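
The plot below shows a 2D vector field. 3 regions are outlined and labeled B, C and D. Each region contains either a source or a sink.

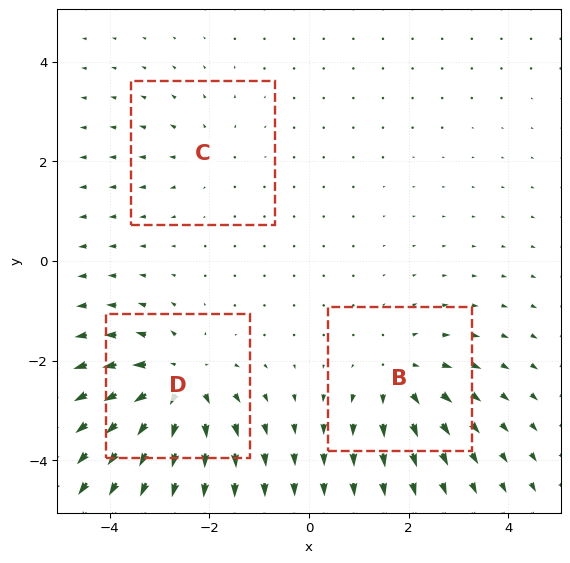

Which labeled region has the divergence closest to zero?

Divergence at each region's feature centre — B: about +3, C: about +2, D: about +5. Region C is closest to zero.

C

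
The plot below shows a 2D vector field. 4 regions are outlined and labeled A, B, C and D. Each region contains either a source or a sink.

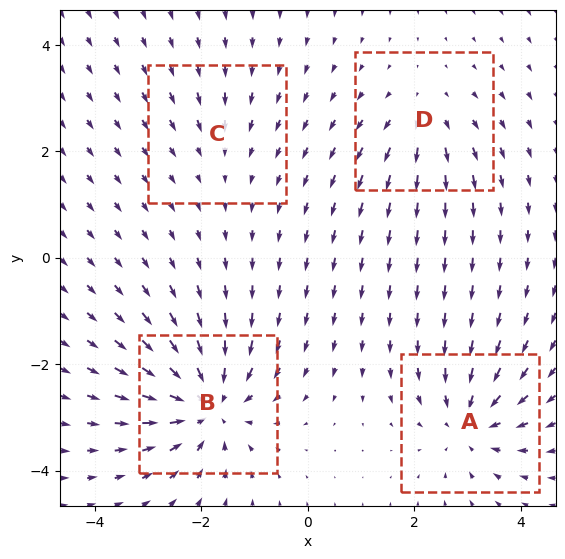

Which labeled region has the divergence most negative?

B

Divergence at each region's feature centre — A: about -6, B: about -8, C: about -2, D: about +4. Region B is most negative.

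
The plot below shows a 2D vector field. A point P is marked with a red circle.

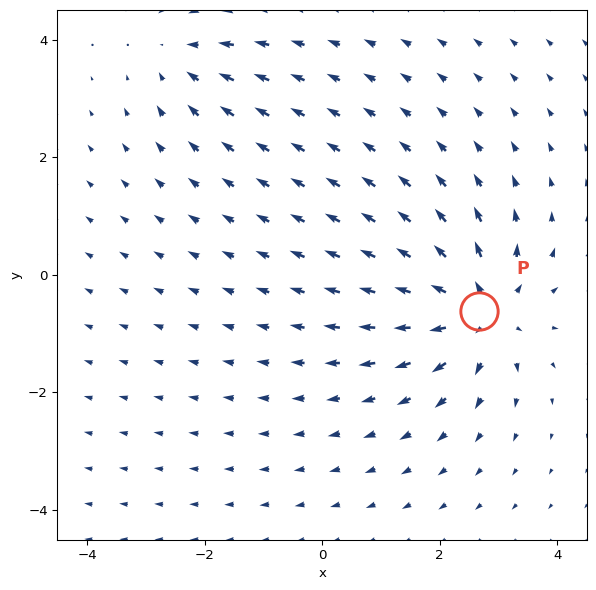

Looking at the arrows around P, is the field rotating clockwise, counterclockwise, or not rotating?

Near P at (2.7, -0.6) the arrows show no circulation. The curl there is ≈0.

not rotating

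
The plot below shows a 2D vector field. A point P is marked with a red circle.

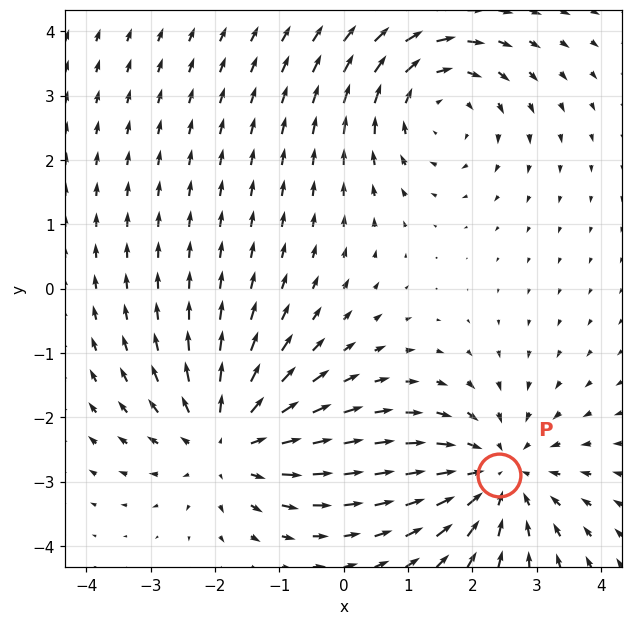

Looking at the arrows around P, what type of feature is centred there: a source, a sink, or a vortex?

At P (2.4, -2.9) the arrows converge inward. Divergence about -4, curl ≈0 — negative divergence with near-zero curl is a sink.

sink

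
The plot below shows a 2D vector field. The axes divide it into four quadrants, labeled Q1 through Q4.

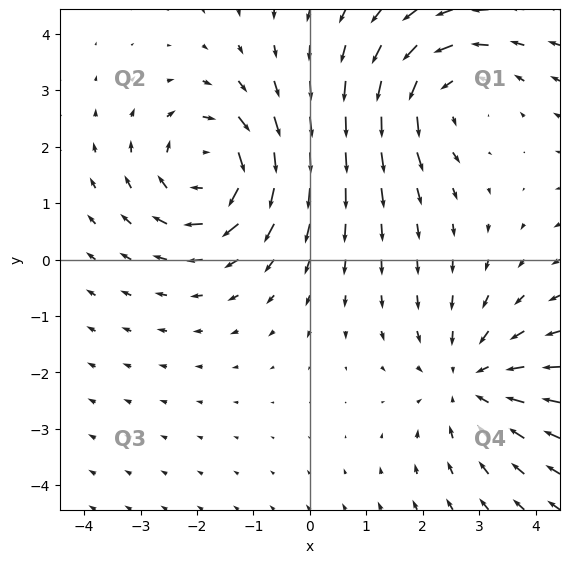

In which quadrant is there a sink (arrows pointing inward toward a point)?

The sink sits at approximately (2.8, -2.2), which lies in quadrant Q4. The divergence there is about -3, negative as expected for a sink.

Q4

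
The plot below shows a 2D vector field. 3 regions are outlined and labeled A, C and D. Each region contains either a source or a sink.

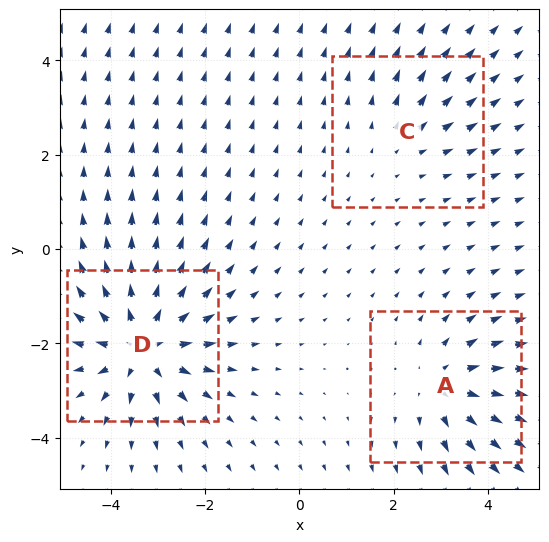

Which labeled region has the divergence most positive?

D

Divergence at each region's feature centre — A: about +4, C: about +2, D: about +6. Region D is most positive.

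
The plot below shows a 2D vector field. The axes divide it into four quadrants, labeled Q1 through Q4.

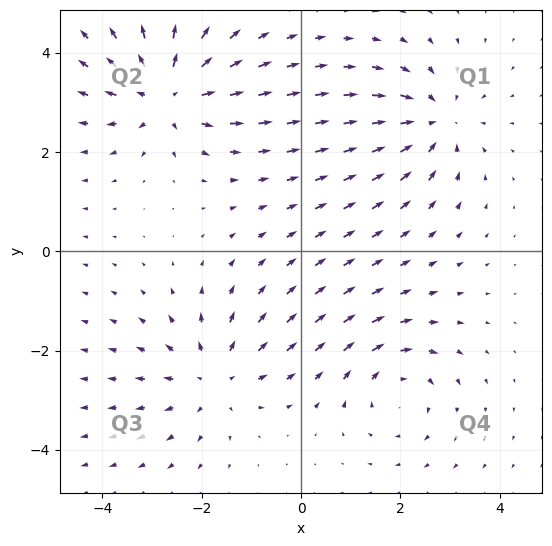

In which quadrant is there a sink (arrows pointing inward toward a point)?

The sink sits at approximately (2.7, 2.6), which lies in quadrant Q1. The divergence there is about -3, negative as expected for a sink.

Q1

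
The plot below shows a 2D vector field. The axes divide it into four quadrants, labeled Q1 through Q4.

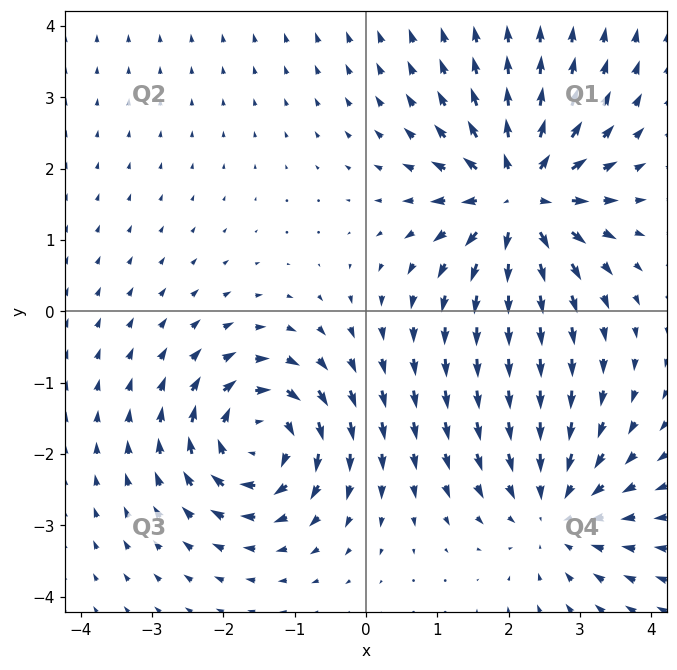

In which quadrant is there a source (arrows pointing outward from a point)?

The source sits at approximately (2.1, 1.6), which lies in quadrant Q1. The divergence there is about +5, positive as expected for a source.

Q1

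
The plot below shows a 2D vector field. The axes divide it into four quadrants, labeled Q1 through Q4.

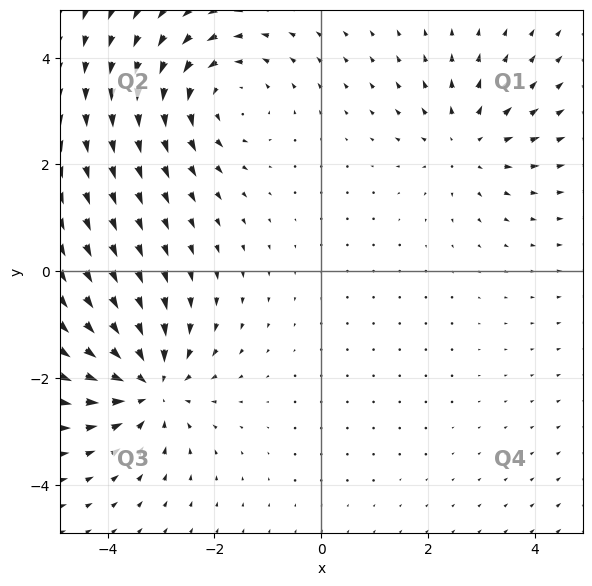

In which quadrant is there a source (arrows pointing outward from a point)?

Q1

The source sits at approximately (2.7, 2.4), which lies in quadrant Q1. The divergence there is about +3, positive as expected for a source.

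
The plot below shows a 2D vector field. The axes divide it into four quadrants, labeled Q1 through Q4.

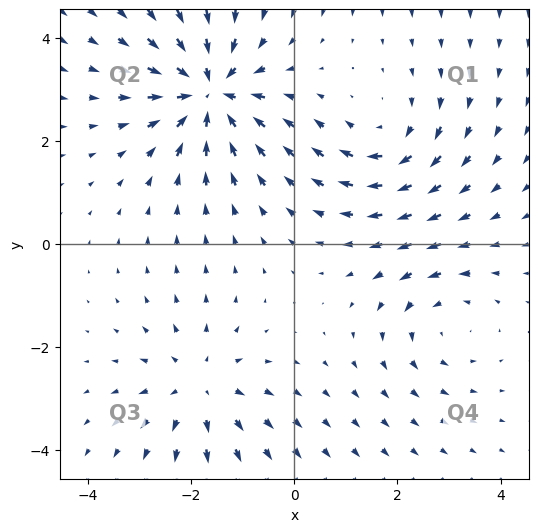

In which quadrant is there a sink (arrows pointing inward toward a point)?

The sink sits at approximately (-1.6, 2.9), which lies in quadrant Q2. The divergence there is about -5, negative as expected for a sink.

Q2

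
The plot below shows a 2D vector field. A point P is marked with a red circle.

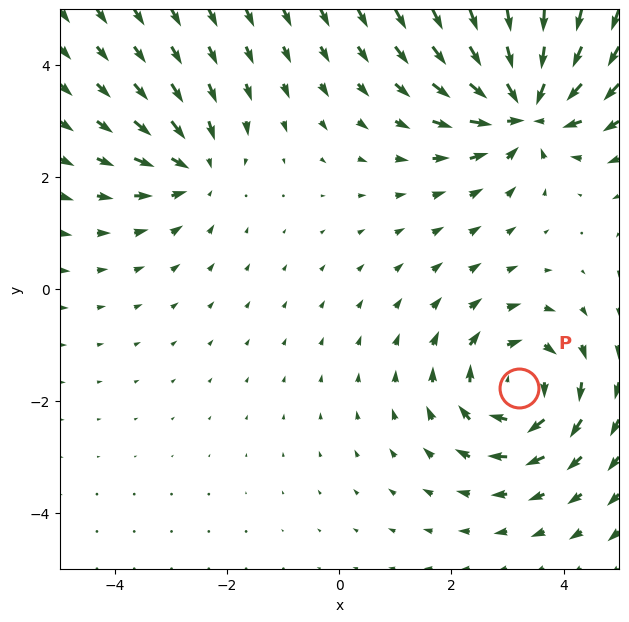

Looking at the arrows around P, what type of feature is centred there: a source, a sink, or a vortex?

vortex

At P (3.2, -1.8) the arrows circulate clockwise. Divergence ≈0, curl about -5 — near-zero divergence with nonzero curl is a vortex.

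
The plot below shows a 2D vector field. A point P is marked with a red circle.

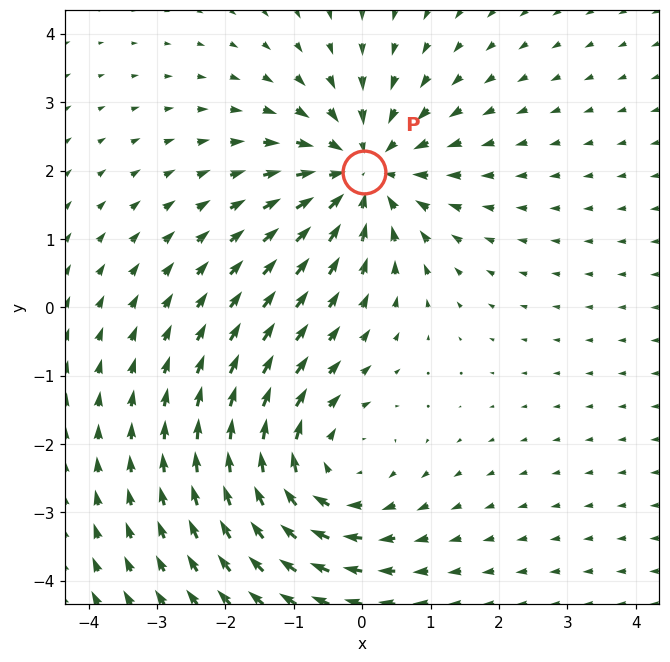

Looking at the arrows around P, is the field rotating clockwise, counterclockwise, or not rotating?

not rotating

Near P at (0.0, 2.0) the arrows show no circulation. The curl there is ≈0.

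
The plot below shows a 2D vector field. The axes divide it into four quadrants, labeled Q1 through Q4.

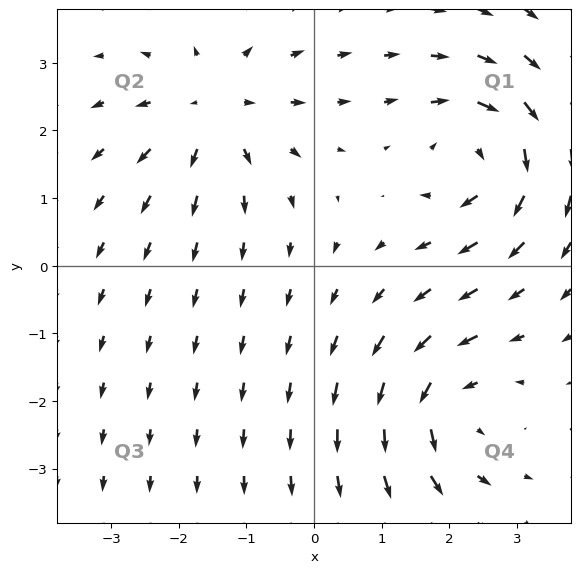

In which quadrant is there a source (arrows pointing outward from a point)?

The source sits at approximately (-1.5, 2.3), which lies in quadrant Q2. The divergence there is about +3, positive as expected for a source.

Q2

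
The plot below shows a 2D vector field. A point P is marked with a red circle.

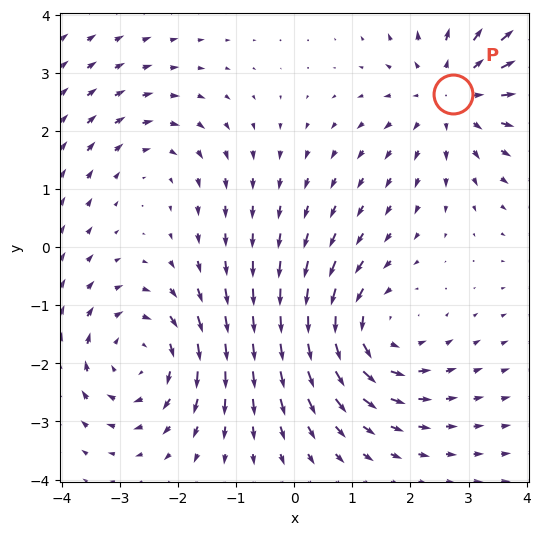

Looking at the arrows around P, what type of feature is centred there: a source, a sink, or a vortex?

At P (2.7, 2.6) the arrows spread outward. Divergence about +4, curl ≈0 — positive divergence with near-zero curl is a source.

source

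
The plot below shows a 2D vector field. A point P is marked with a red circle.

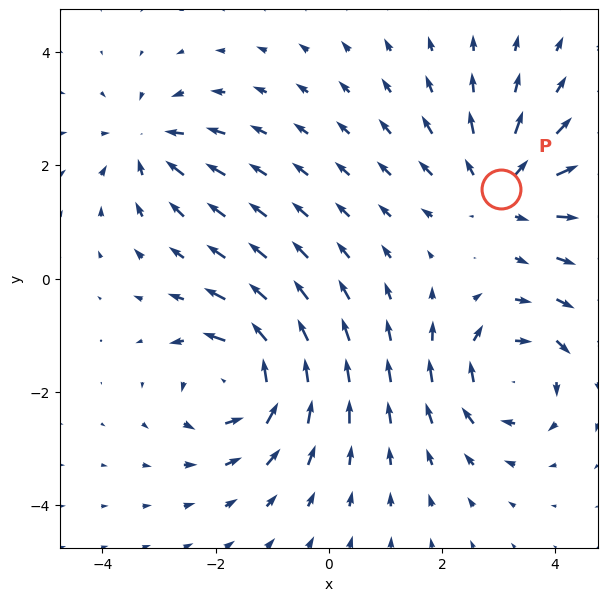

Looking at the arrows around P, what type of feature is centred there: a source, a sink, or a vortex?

At P (3.0, 1.6) the arrows spread outward. Divergence about +4, curl ≈0 — positive divergence with near-zero curl is a source.

source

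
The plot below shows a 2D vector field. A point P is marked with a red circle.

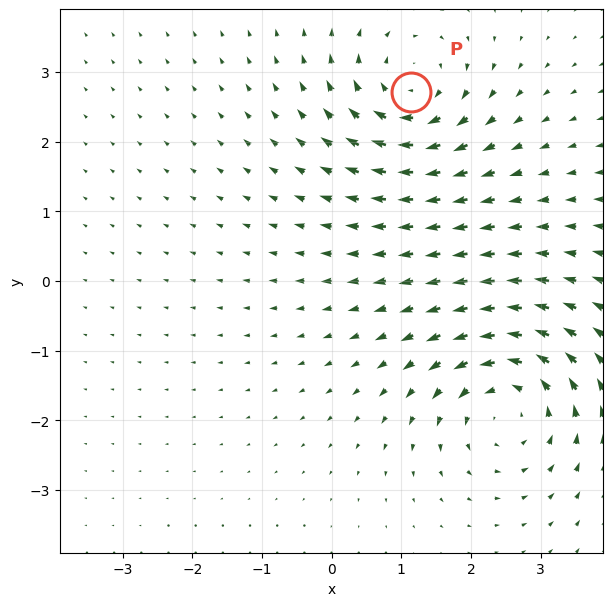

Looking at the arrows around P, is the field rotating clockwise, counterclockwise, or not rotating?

Near P at (1.1, 2.7) the arrows circulate clockwise. The curl (z-component) there is about -5; negative curl means clockwise rotation.

clockwise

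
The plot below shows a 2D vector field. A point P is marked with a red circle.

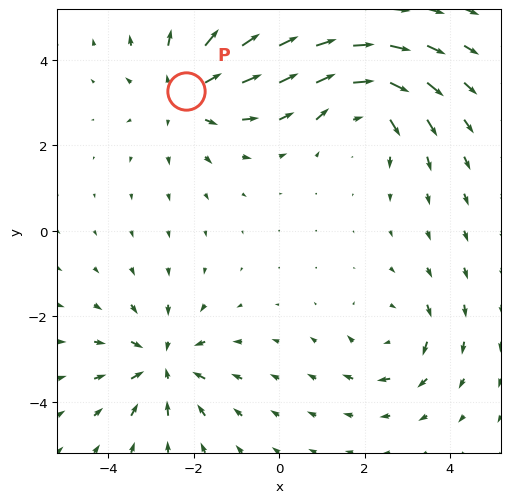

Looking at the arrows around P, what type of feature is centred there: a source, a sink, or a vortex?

source

At P (-2.2, 3.3) the arrows spread outward. Divergence about +3, curl ≈0 — positive divergence with near-zero curl is a source.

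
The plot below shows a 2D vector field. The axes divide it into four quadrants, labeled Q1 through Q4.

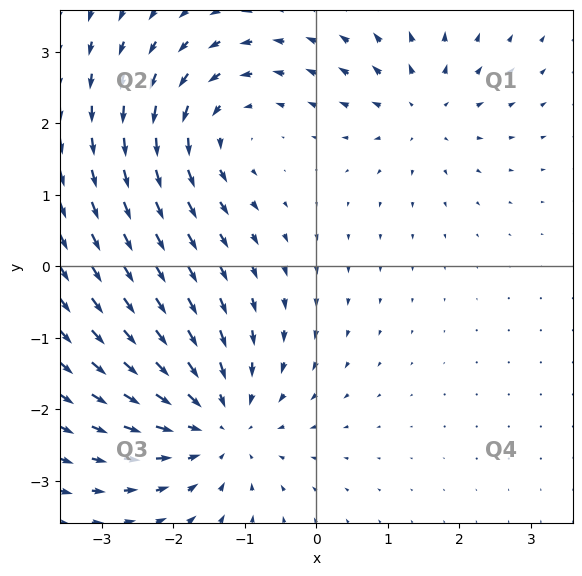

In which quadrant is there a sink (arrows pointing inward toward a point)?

The sink sits at approximately (-1.4, -2.2), which lies in quadrant Q3. The divergence there is about -4, negative as expected for a sink.

Q3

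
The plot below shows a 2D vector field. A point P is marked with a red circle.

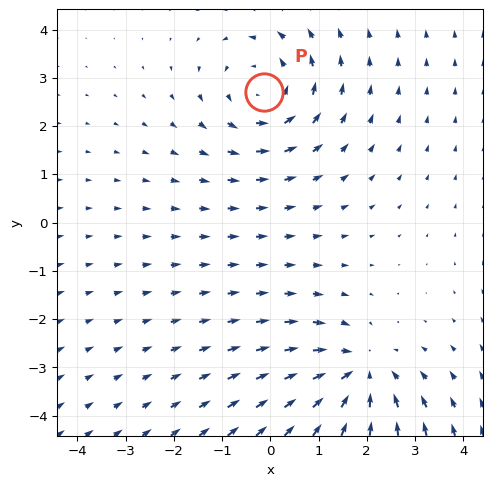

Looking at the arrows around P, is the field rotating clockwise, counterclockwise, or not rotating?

Near P at (-0.1, 2.7) the arrows circulate counterclockwise. The curl (z-component) there is about +4; positive curl means counterclockwise rotation.

counterclockwise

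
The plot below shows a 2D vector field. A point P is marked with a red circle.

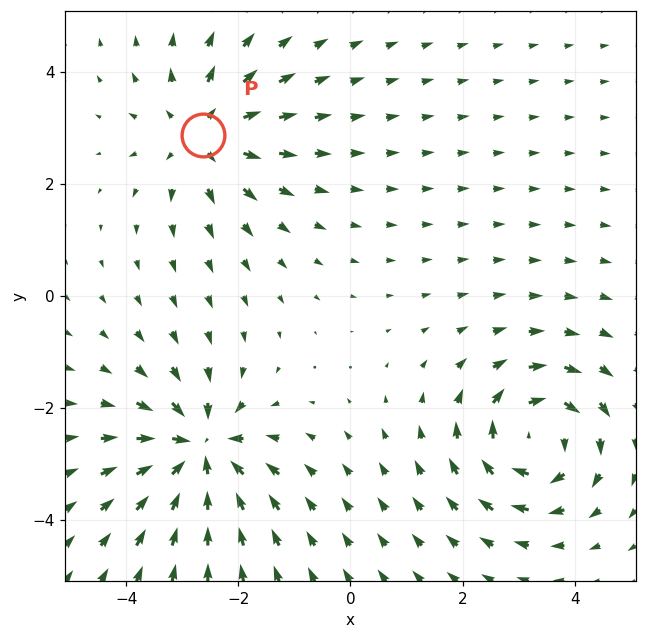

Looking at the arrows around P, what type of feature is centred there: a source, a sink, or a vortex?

At P (-2.6, 2.9) the arrows spread outward. Divergence about +4, curl ≈0 — positive divergence with near-zero curl is a source.

source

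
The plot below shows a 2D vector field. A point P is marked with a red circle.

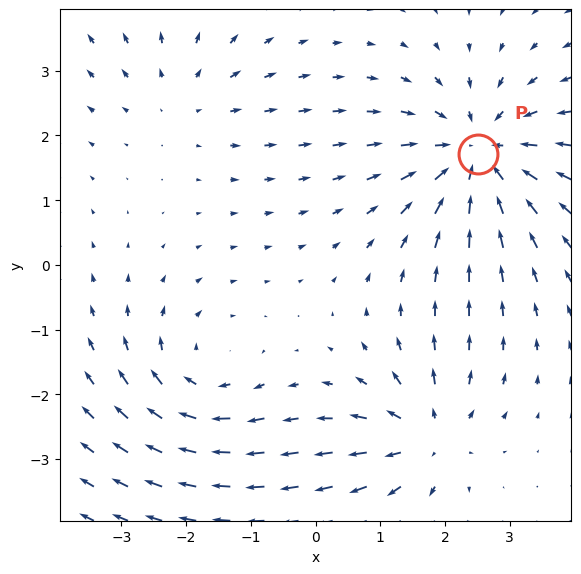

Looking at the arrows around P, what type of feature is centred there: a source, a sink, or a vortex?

At P (2.5, 1.7) the arrows converge inward. Divergence about -5, curl ≈0 — negative divergence with near-zero curl is a sink.

sink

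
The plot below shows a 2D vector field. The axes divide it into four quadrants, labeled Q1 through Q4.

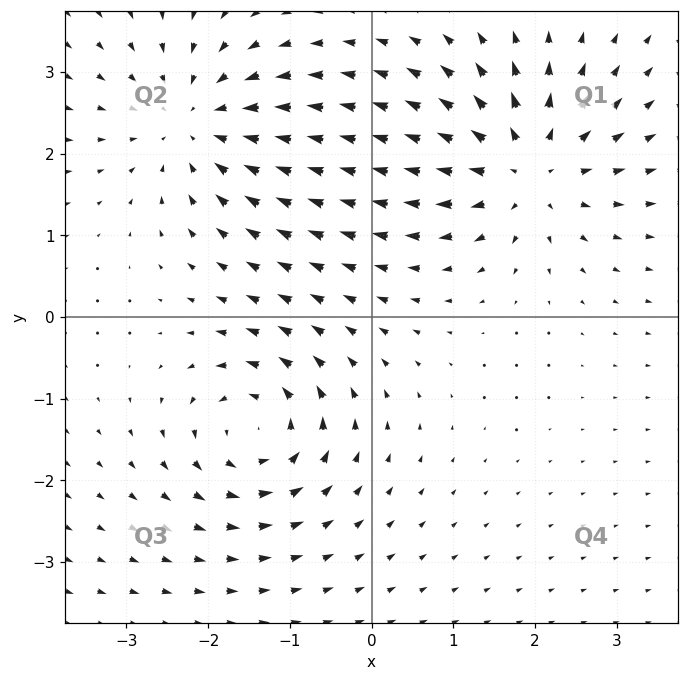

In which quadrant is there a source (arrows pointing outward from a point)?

The source sits at approximately (1.9, 1.8), which lies in quadrant Q1. The divergence there is about +6, positive as expected for a source.

Q1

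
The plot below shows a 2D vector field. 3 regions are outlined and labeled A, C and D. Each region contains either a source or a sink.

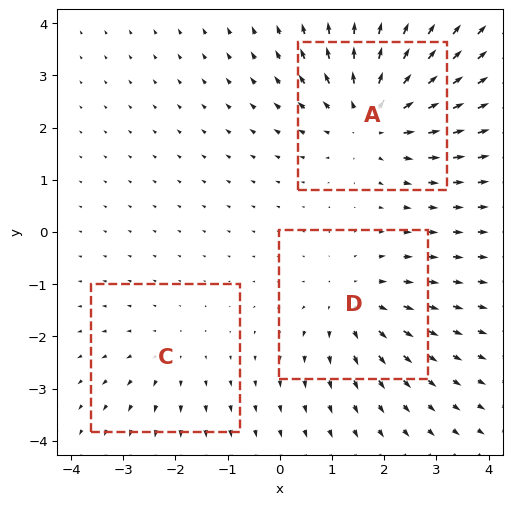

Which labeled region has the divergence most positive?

Divergence at each region's feature centre — A: about +4, C: about +2, D: about +3. Region A is most positive.

A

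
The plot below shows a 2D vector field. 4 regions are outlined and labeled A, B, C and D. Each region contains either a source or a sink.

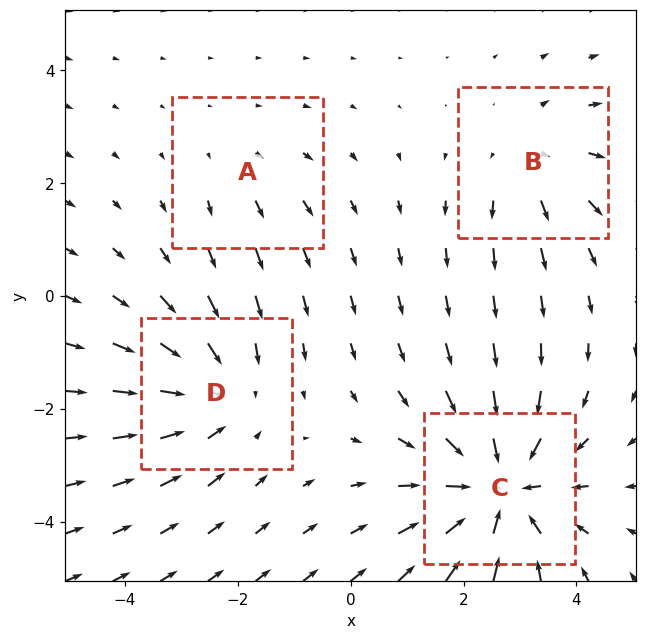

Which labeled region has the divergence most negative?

Divergence at each region's feature centre — A: about +2, B: about +3, C: about -6, D: about -4. Region C is most negative.

C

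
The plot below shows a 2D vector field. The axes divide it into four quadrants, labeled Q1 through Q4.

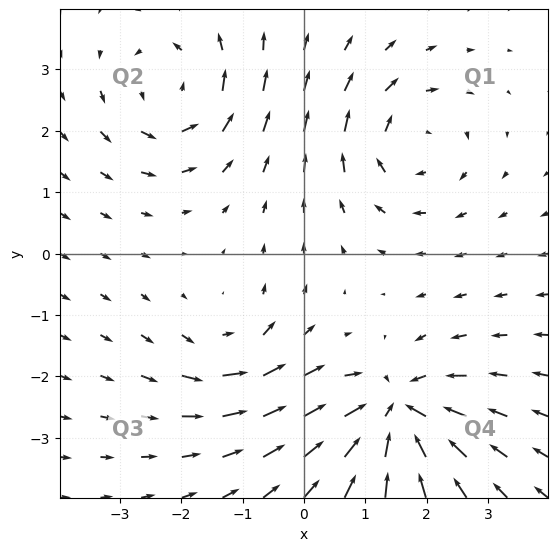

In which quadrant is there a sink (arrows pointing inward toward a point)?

Q4

The sink sits at approximately (1.5, -2.6), which lies in quadrant Q4. The divergence there is about -7, negative as expected for a sink.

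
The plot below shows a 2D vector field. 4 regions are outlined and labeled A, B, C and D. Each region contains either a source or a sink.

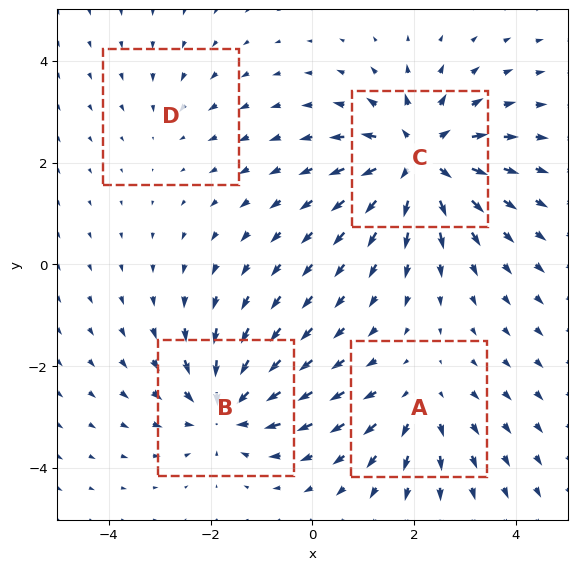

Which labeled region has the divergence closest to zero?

Divergence at each region's feature centre — A: about +3, B: about -5, C: about +7, D: about -2. Region D is closest to zero.

D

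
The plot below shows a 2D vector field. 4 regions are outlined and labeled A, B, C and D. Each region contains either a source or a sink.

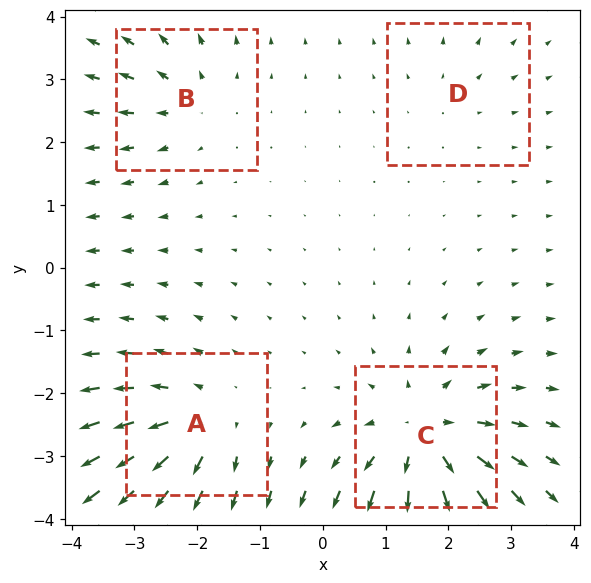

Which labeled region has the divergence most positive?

C

Divergence at each region's feature centre — A: about +6, B: about +4, C: about +7, D: about +2. Region C is most positive.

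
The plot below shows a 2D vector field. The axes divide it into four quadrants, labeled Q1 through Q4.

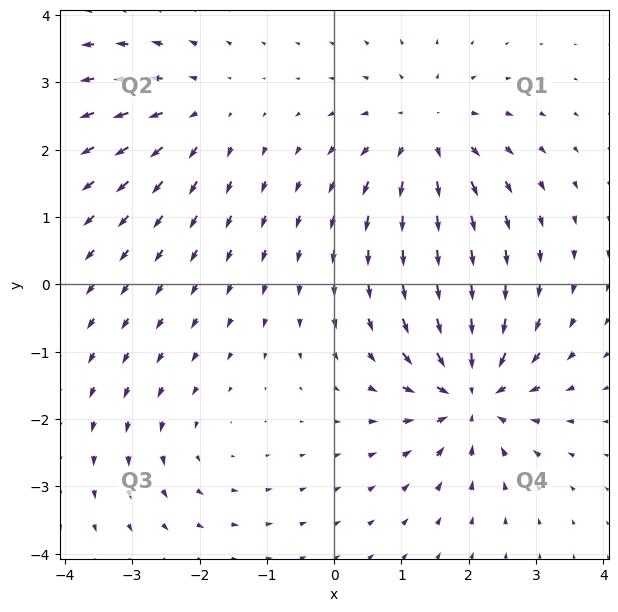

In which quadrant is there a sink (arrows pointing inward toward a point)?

The sink sits at approximately (2.0, -1.6), which lies in quadrant Q4. The divergence there is about -6, negative as expected for a sink.

Q4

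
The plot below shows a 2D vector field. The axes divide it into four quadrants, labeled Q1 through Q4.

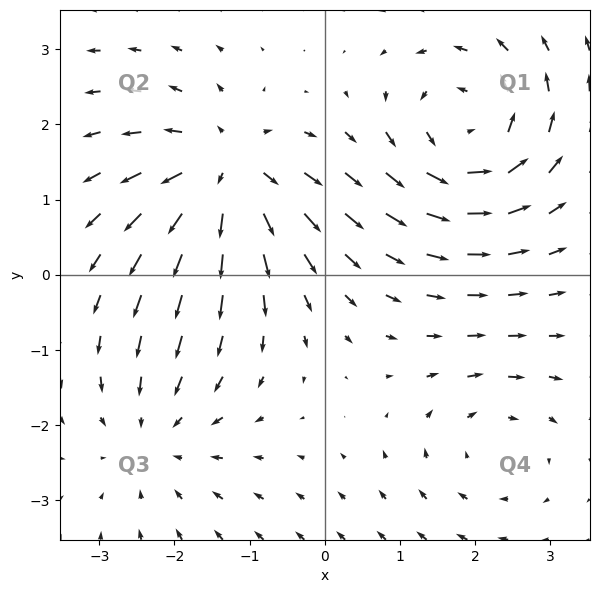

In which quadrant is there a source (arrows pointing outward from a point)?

Q2

The source sits at approximately (-1.3, 1.4), which lies in quadrant Q2. The divergence there is about +7, positive as expected for a source.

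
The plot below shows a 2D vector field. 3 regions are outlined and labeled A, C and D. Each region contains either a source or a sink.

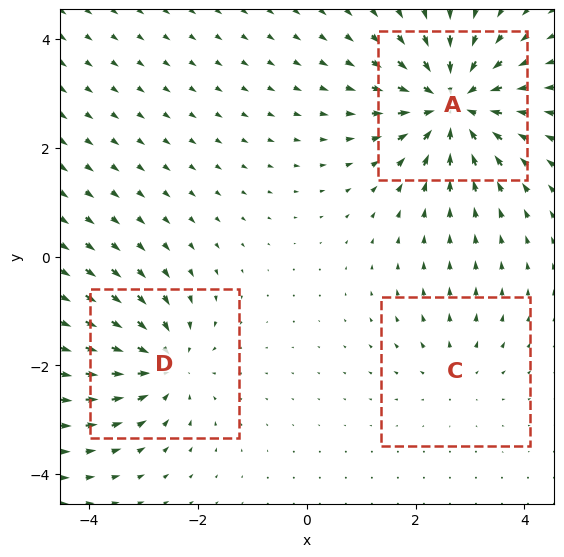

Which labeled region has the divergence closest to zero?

Divergence at each region's feature centre — A: about -5, C: about +2, D: about -4. Region C is closest to zero.

C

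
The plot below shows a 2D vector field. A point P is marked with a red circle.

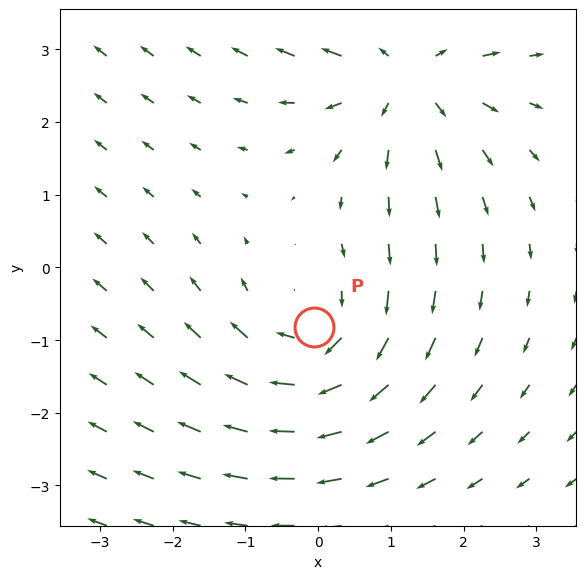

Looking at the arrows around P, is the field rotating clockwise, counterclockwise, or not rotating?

clockwise

Near P at (-0.1, -0.8) the arrows circulate clockwise. The curl (z-component) there is about -4; negative curl means clockwise rotation.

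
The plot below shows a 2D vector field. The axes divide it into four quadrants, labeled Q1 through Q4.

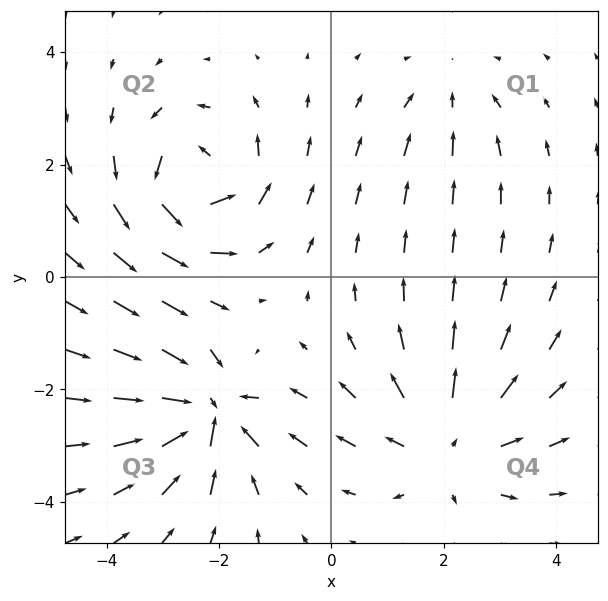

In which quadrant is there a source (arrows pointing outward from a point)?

The source sits at approximately (2.1, -3.0), which lies in quadrant Q4. The divergence there is about +4, positive as expected for a source.

Q4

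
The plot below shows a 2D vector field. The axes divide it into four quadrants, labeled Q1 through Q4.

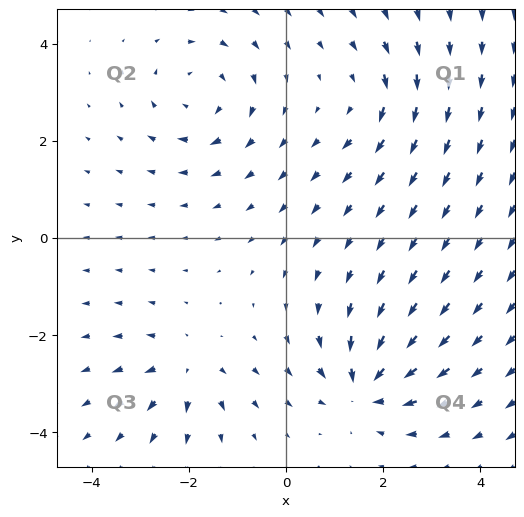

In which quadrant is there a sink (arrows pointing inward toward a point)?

The sink sits at approximately (1.6, -3.1), which lies in quadrant Q4. The divergence there is about -5, negative as expected for a sink.

Q4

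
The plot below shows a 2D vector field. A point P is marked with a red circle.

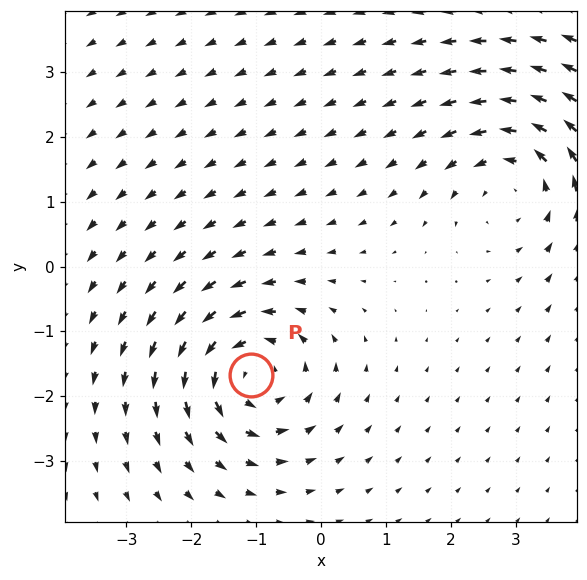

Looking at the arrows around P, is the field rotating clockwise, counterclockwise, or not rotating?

counterclockwise

Near P at (-1.1, -1.7) the arrows circulate counterclockwise. The curl (z-component) there is about +5; positive curl means counterclockwise rotation.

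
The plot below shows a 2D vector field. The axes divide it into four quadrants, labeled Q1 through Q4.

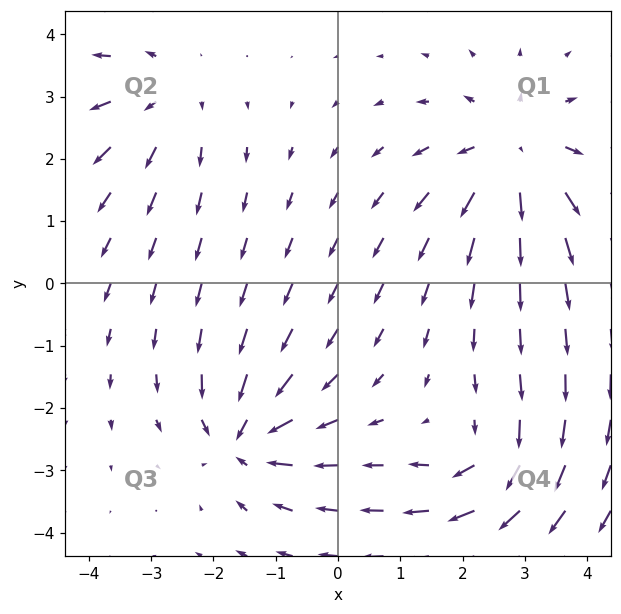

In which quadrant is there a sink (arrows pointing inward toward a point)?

The sink sits at approximately (-1.5, -2.5), which lies in quadrant Q3. The divergence there is about -5, negative as expected for a sink.

Q3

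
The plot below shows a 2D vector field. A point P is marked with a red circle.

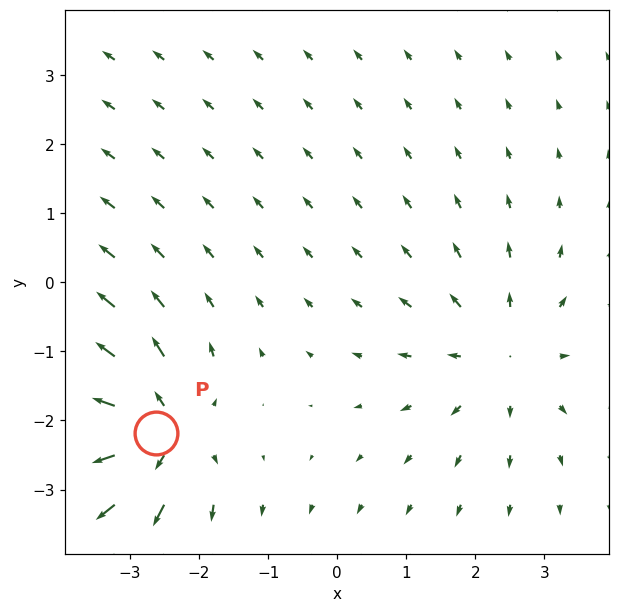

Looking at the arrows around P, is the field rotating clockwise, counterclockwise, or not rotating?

Near P at (-2.6, -2.2) the arrows show no circulation. The curl there is ≈0.

not rotating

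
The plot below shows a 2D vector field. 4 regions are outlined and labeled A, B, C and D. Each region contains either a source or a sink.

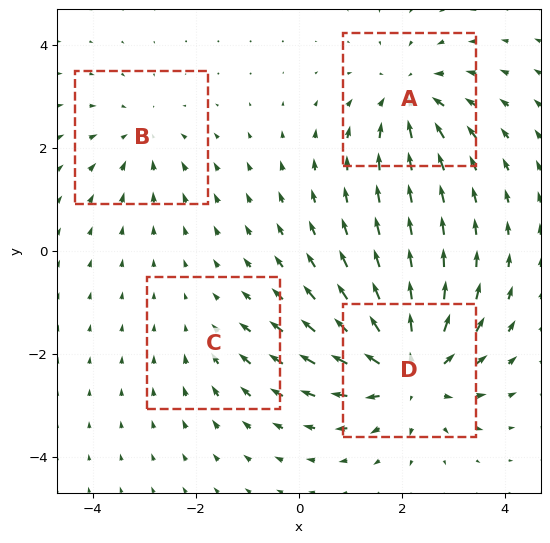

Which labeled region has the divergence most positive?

Divergence at each region's feature centre — A: about -5, B: about -3, C: about -2, D: about +7. Region D is most positive.

D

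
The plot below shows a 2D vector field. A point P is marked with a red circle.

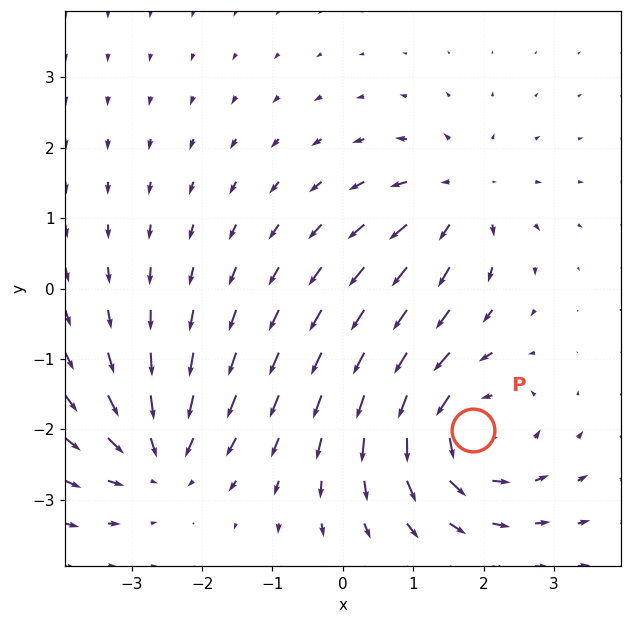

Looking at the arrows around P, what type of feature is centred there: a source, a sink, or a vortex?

vortex

At P (1.8, -2.0) the arrows circulate counterclockwise. Divergence ≈0, curl about +6 — near-zero divergence with nonzero curl is a vortex.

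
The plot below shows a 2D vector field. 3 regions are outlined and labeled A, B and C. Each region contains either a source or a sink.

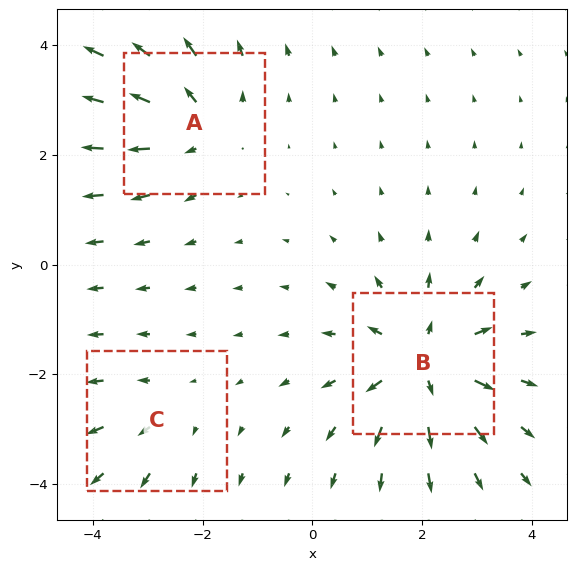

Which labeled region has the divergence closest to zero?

Divergence at each region's feature centre — A: about +4, B: about +5, C: about +2. Region C is closest to zero.

C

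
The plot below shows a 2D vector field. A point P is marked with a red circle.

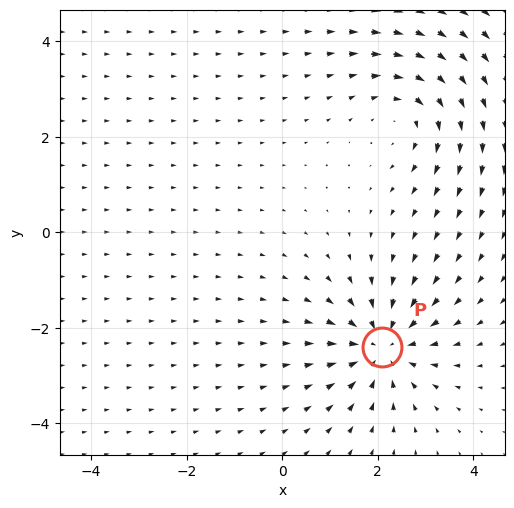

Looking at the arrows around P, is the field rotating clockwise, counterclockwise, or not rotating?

Near P at (2.1, -2.4) the arrows show no circulation. The curl there is ≈0.

not rotating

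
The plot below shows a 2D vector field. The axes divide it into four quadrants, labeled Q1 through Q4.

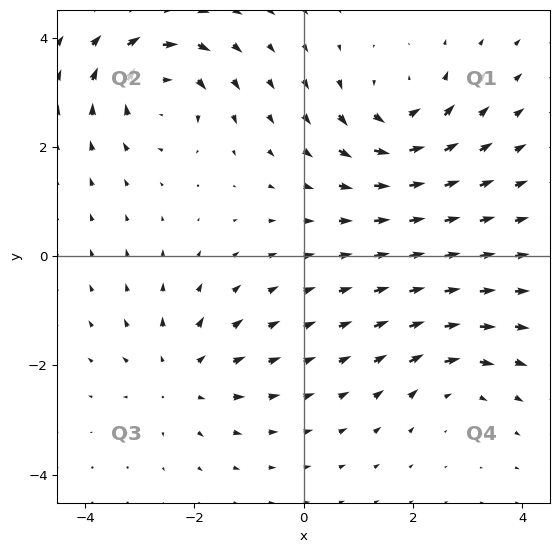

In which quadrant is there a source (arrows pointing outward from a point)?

The source sits at approximately (-2.2, -2.2), which lies in quadrant Q3. The divergence there is about +4, positive as expected for a source.

Q3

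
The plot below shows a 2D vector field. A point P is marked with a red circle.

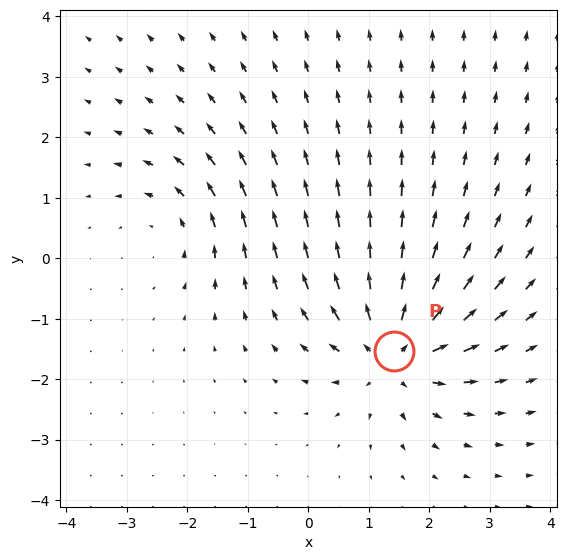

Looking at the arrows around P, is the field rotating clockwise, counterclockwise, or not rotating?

not rotating

Near P at (1.4, -1.5) the arrows show no circulation. The curl there is ≈0.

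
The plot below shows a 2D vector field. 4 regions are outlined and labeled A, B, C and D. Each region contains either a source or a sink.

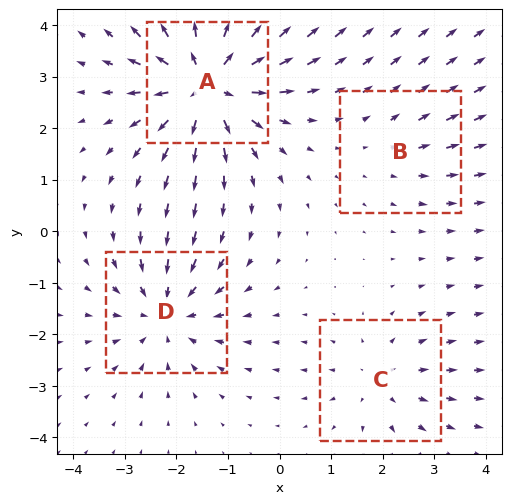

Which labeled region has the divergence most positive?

A

Divergence at each region's feature centre — A: about +7, B: about +2, C: about +3, D: about -5. Region A is most positive.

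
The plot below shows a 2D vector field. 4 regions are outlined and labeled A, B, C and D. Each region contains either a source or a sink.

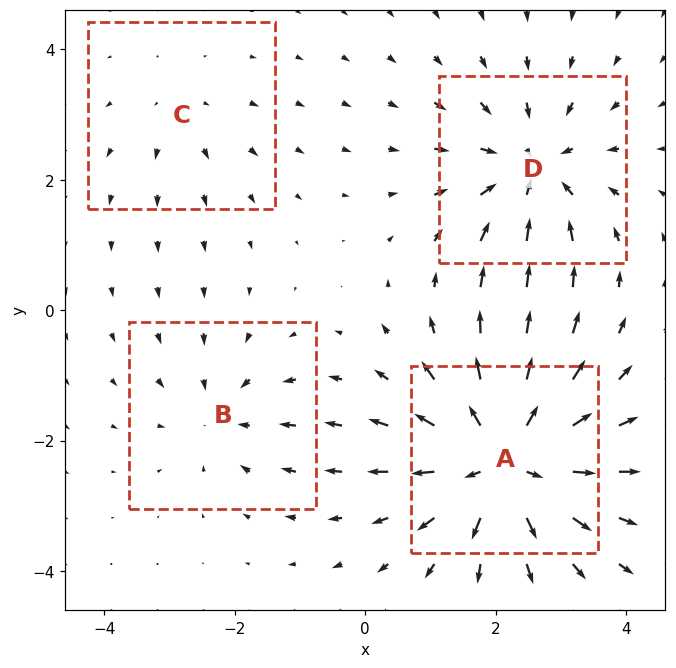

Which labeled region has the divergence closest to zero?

C

Divergence at each region's feature centre — A: about +7, B: about -3, C: about +2, D: about -5. Region C is closest to zero.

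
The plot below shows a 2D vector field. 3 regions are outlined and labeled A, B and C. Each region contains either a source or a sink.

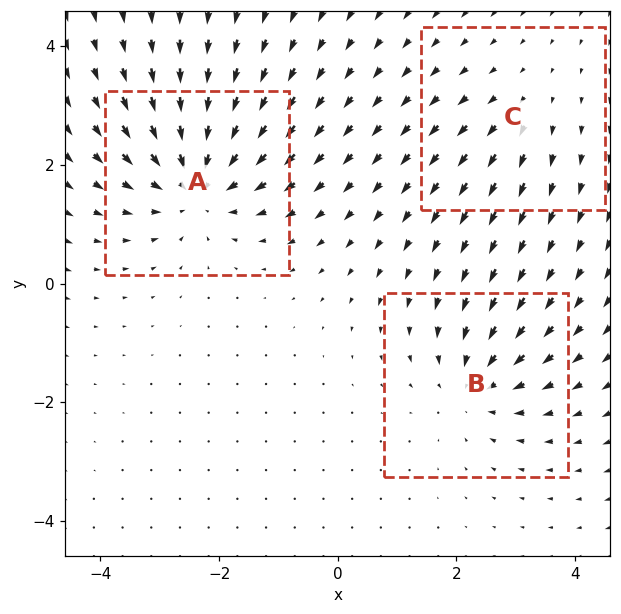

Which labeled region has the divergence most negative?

A

Divergence at each region's feature centre — A: about -5, B: about -3, C: about +2. Region A is most negative.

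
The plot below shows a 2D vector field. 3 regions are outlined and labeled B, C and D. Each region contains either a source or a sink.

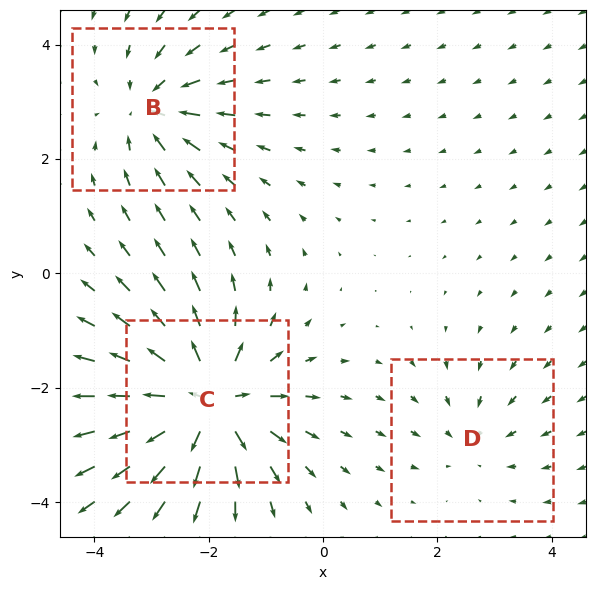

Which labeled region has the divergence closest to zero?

D

Divergence at each region's feature centre — B: about -3, C: about +6, D: about -2. Region D is closest to zero.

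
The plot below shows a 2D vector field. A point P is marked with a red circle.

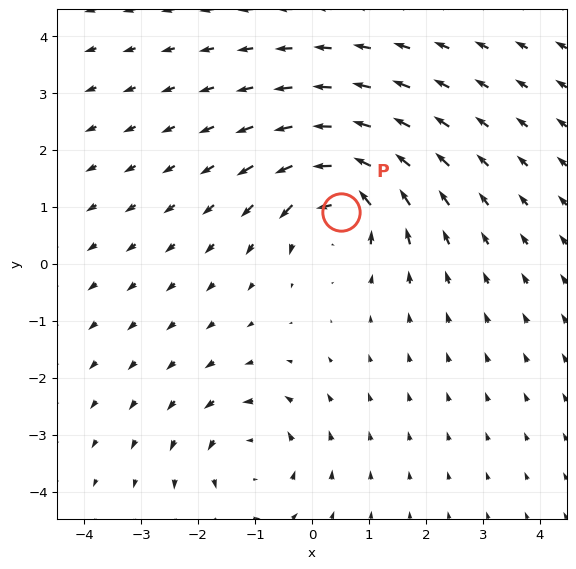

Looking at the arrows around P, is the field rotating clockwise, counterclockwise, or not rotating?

counterclockwise

Near P at (0.5, 0.9) the arrows circulate counterclockwise. The curl (z-component) there is about +6; positive curl means counterclockwise rotation.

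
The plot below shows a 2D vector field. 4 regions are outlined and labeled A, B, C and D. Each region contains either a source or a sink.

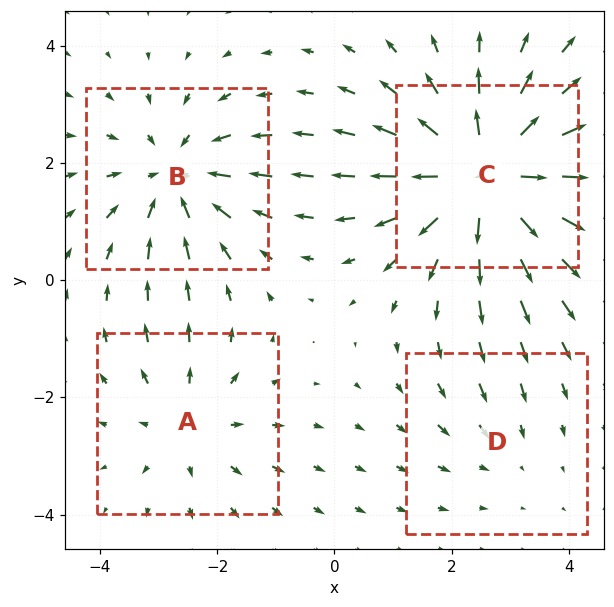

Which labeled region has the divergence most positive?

C

Divergence at each region's feature centre — A: about +3, B: about -4, C: about +6, D: about -2. Region C is most positive.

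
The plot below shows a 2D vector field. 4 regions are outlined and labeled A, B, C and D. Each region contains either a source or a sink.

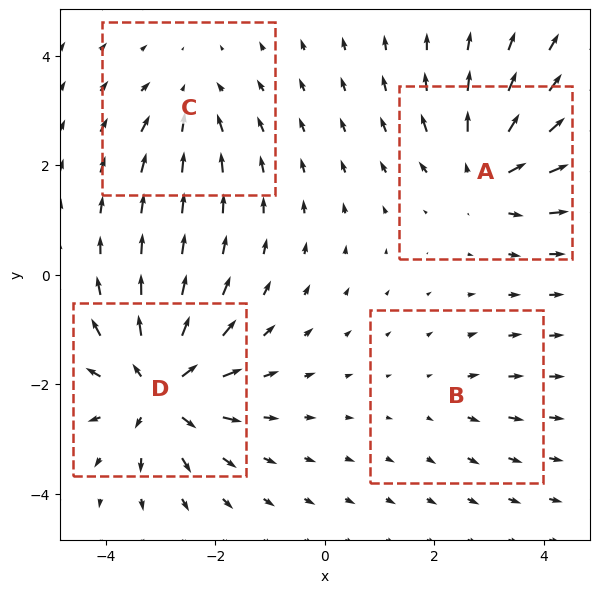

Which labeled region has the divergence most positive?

Divergence at each region's feature centre — A: about +5, B: about +2, C: about -3, D: about +7. Region D is most positive.

D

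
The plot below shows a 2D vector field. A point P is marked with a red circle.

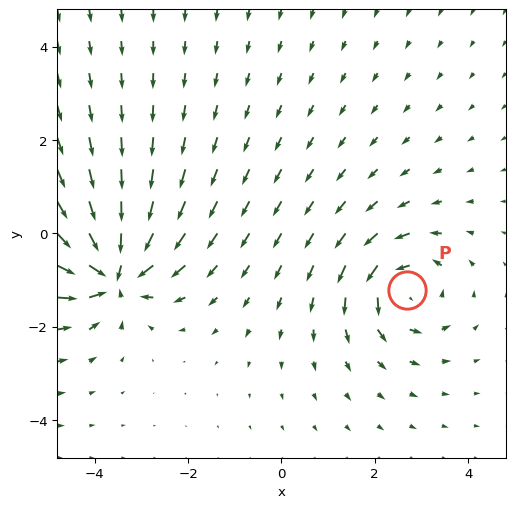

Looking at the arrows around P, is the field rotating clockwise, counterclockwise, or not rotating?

counterclockwise

Near P at (2.7, -1.2) the arrows circulate counterclockwise. The curl (z-component) there is about +4; positive curl means counterclockwise rotation.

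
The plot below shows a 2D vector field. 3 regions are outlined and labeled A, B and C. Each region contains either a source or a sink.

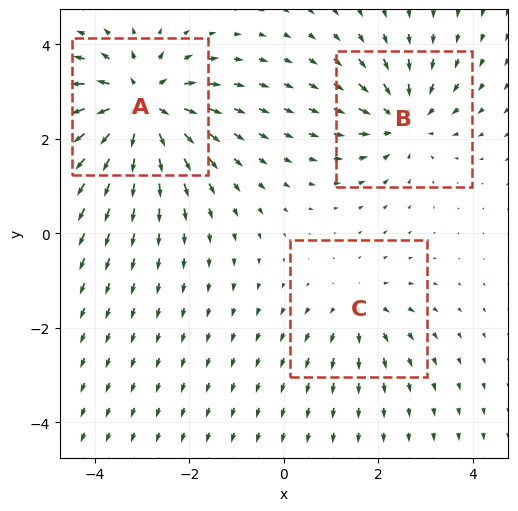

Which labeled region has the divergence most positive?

A

Divergence at each region's feature centre — A: about +5, B: about -3, C: about +2. Region A is most positive.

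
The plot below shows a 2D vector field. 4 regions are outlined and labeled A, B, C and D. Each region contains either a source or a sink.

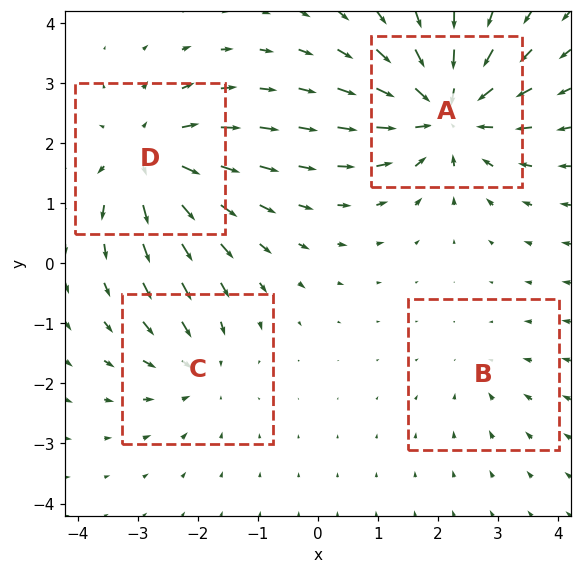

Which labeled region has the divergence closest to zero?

Divergence at each region's feature centre — A: about -7, B: about -2, C: about -4, D: about +5. Region B is closest to zero.

B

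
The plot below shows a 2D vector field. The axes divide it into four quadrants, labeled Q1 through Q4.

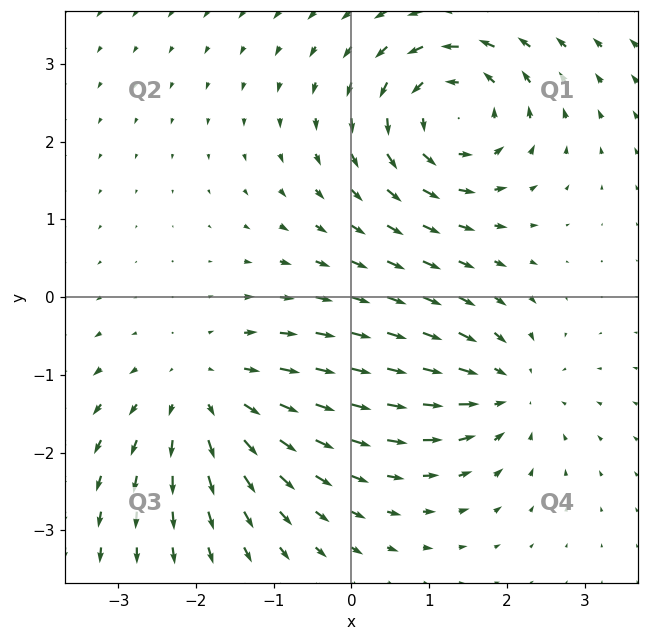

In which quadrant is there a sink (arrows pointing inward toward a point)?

Q4

The sink sits at approximately (2.0, -1.2), which lies in quadrant Q4. The divergence there is about -4, negative as expected for a sink.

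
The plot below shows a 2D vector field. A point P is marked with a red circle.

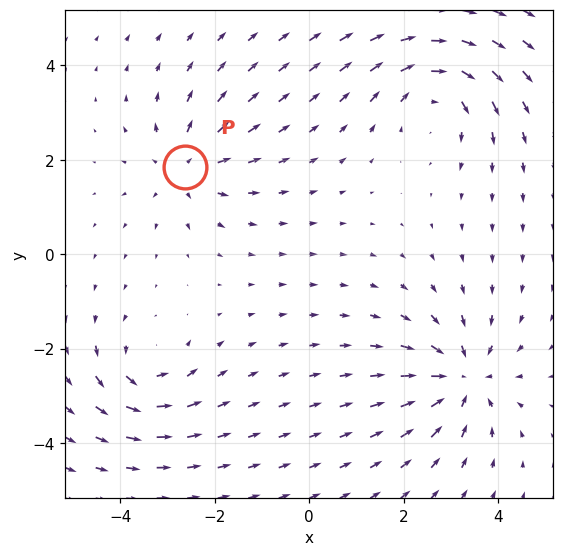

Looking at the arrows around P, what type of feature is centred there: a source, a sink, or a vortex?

source

At P (-2.6, 1.8) the arrows spread outward. Divergence about +4, curl ≈0 — positive divergence with near-zero curl is a source.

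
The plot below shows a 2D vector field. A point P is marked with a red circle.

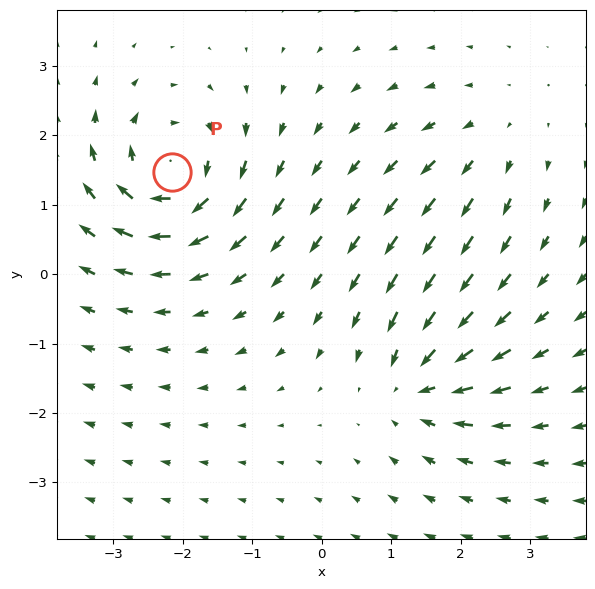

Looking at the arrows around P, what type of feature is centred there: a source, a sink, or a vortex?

At P (-2.2, 1.5) the arrows circulate clockwise. Divergence ≈0, curl about -7 — near-zero divergence with nonzero curl is a vortex.

vortex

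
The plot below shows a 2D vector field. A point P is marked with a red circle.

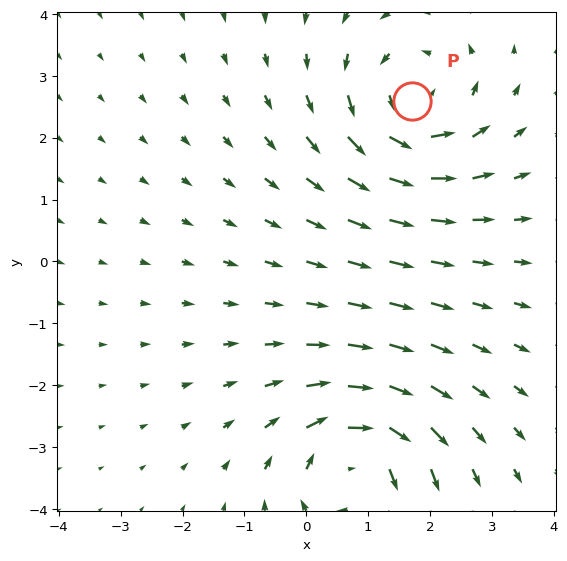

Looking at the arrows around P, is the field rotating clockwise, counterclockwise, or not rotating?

Near P at (1.7, 2.6) the arrows circulate counterclockwise. The curl (z-component) there is about +5; positive curl means counterclockwise rotation.

counterclockwise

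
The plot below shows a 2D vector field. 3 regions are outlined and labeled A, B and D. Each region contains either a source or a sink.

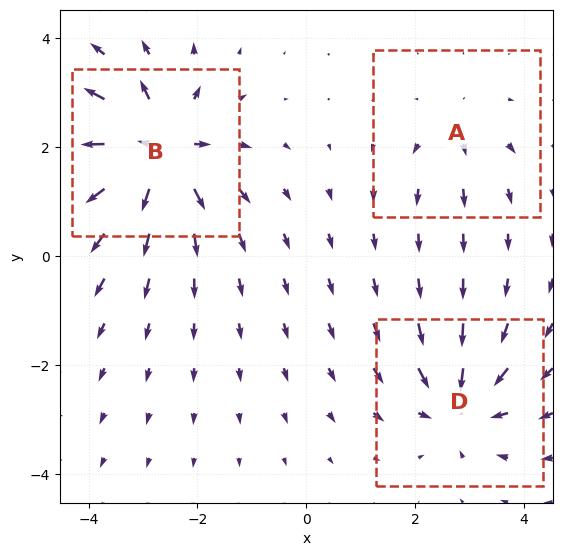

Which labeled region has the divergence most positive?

B

Divergence at each region's feature centre — A: about +2, B: about +6, D: about -4. Region B is most positive.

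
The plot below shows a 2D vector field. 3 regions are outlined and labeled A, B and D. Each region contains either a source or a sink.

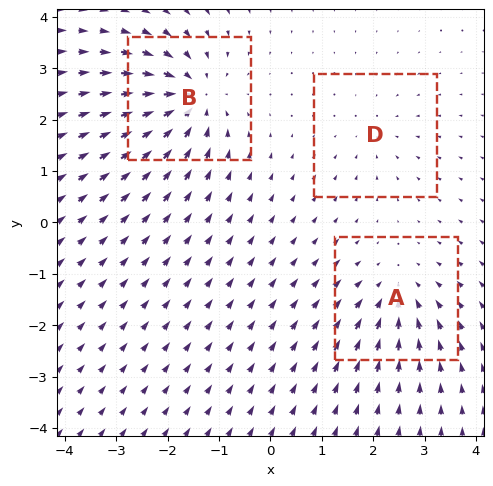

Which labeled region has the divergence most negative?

Divergence at each region's feature centre — A: about -4, B: about -6, D: about -2. Region B is most negative.

B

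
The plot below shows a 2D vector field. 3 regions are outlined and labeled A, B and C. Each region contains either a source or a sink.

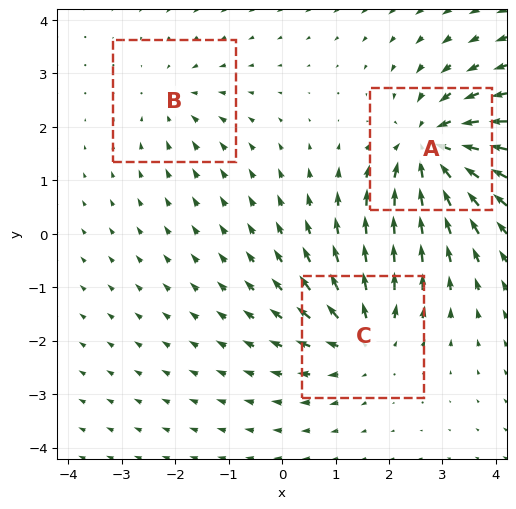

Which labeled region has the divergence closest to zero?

B

Divergence at each region's feature centre — A: about -5, B: about -2, C: about +4. Region B is closest to zero.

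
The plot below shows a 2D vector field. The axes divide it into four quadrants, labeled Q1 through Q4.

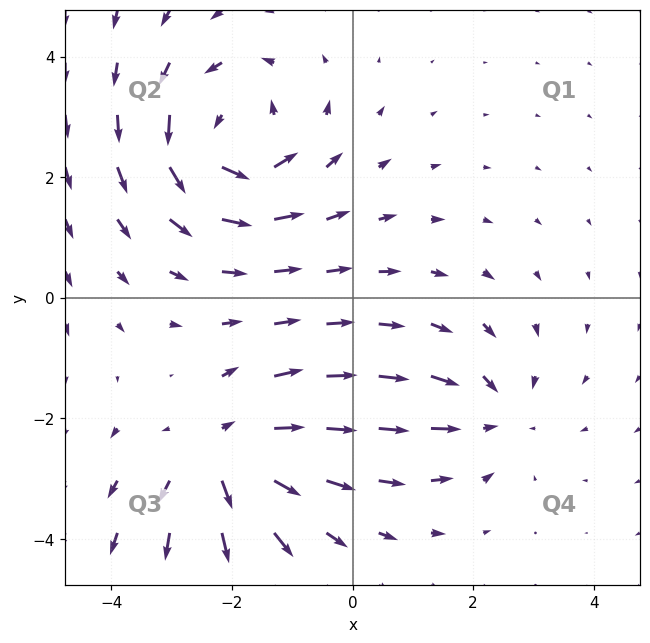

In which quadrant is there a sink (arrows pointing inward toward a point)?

Q4

The sink sits at approximately (2.3, -1.9), which lies in quadrant Q4. The divergence there is about -3, negative as expected for a sink.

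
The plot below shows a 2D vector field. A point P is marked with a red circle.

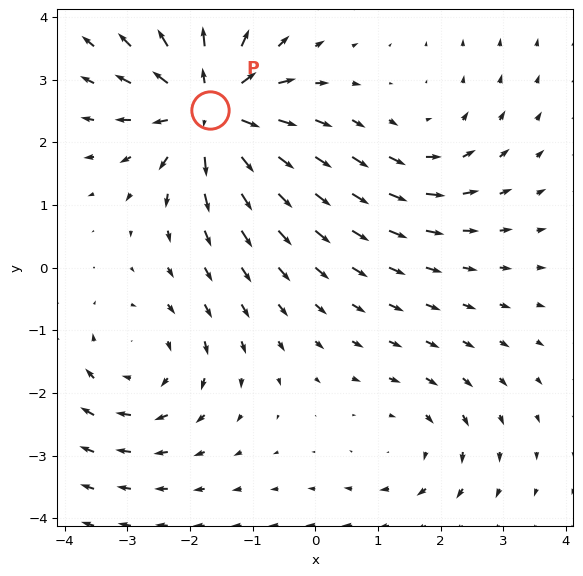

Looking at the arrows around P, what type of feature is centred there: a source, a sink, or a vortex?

At P (-1.7, 2.5) the arrows spread outward. Divergence about +6, curl ≈0 — positive divergence with near-zero curl is a source.

source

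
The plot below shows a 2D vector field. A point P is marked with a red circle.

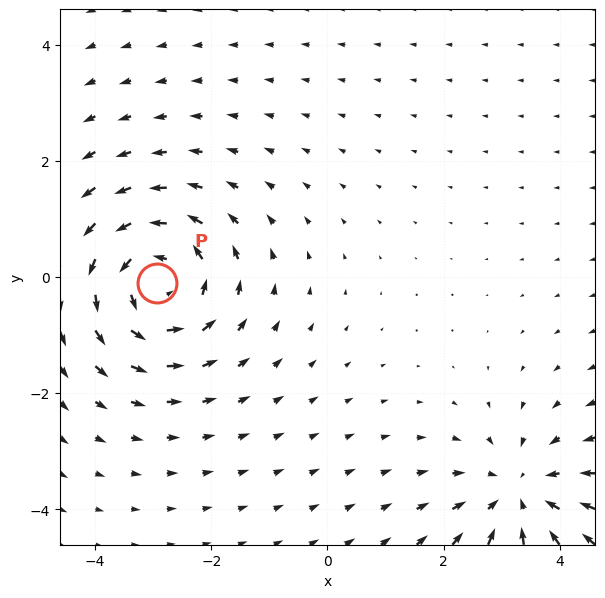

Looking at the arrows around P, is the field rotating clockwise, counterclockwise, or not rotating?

Near P at (-2.9, -0.1) the arrows circulate counterclockwise. The curl (z-component) there is about +5; positive curl means counterclockwise rotation.

counterclockwise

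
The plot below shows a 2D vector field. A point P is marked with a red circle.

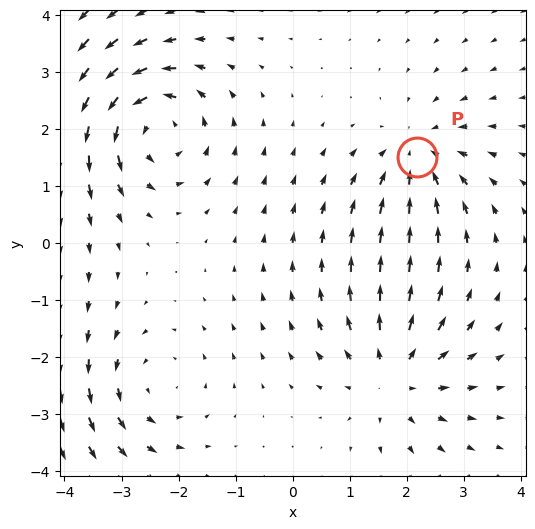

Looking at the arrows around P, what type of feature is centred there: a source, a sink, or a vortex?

At P (2.2, 1.5) the arrows converge inward. Divergence about -3, curl ≈0 — negative divergence with near-zero curl is a sink.

sink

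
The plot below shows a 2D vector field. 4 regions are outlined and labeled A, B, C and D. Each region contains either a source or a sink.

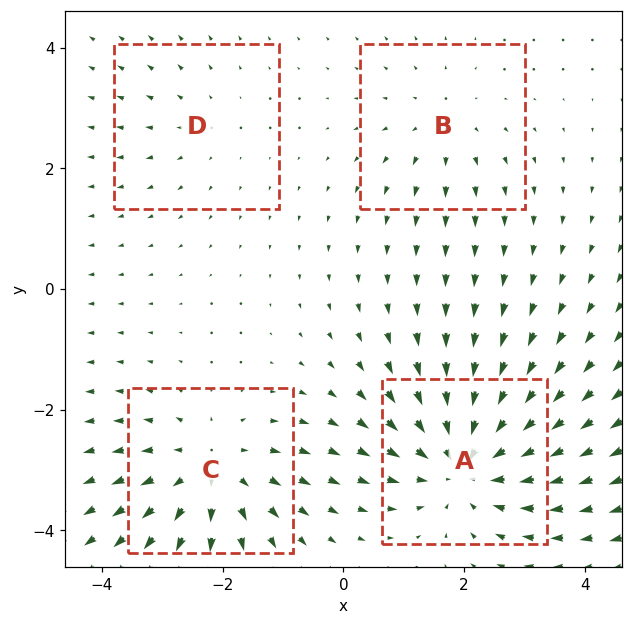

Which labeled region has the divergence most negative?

A

Divergence at each region's feature centre — A: about -6, B: about +3, C: about +5, D: about +2. Region A is most negative.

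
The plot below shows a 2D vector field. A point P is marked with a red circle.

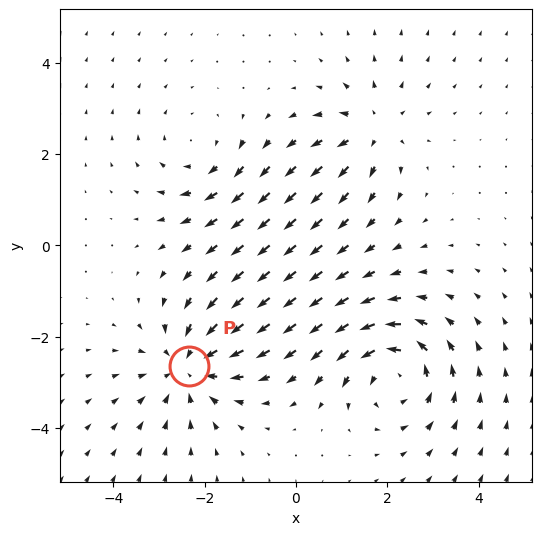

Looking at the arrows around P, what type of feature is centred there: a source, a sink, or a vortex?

sink

At P (-2.3, -2.6) the arrows converge inward. Divergence about -4, curl ≈0 — negative divergence with near-zero curl is a sink.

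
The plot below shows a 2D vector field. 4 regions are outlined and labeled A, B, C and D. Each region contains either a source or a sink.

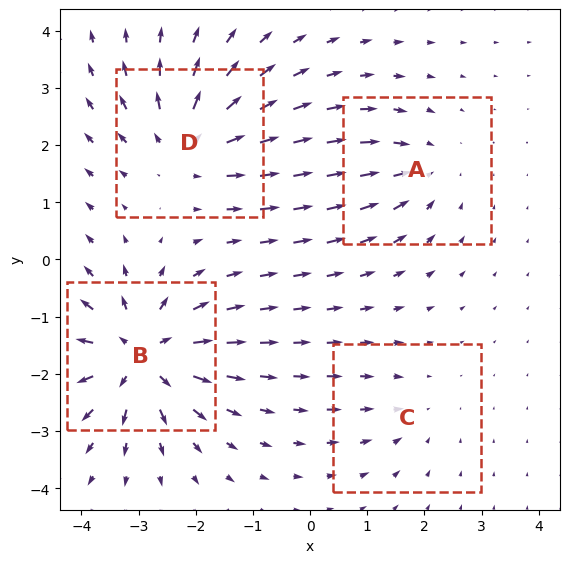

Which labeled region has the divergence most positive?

B

Divergence at each region's feature centre — A: about -4, B: about +7, C: about -2, D: about +5. Region B is most positive.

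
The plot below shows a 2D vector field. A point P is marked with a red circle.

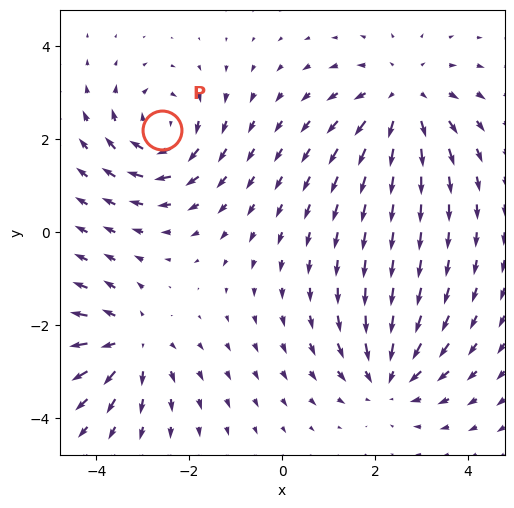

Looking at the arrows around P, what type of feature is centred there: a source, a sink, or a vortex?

At P (-2.6, 2.2) the arrows circulate clockwise. Divergence ≈0, curl about -5 — near-zero divergence with nonzero curl is a vortex.

vortex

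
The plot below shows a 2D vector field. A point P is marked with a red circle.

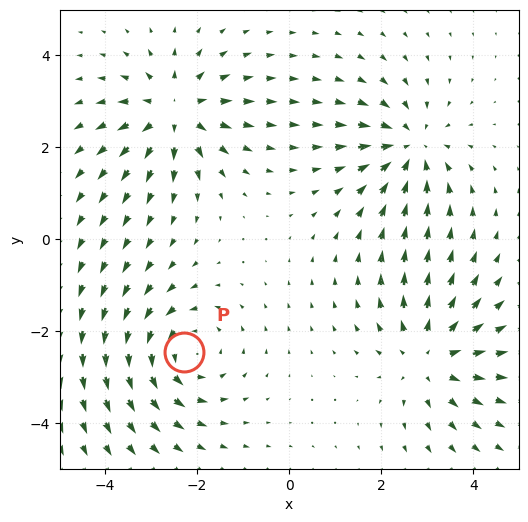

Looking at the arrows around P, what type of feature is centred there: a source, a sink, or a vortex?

vortex

At P (-2.3, -2.5) the arrows circulate counterclockwise. Divergence ≈0, curl about +3 — near-zero divergence with nonzero curl is a vortex.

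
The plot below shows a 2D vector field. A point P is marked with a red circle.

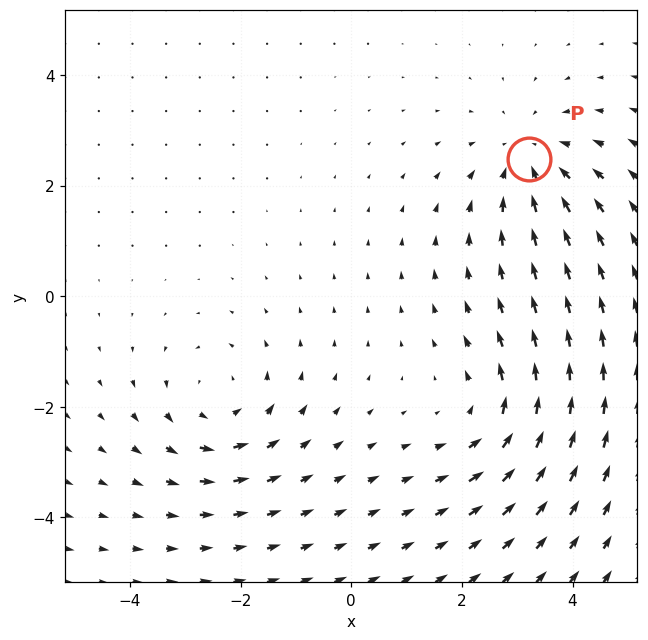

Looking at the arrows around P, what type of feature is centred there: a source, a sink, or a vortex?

At P (3.2, 2.5) the arrows converge inward. Divergence about -4, curl ≈0 — negative divergence with near-zero curl is a sink.

sink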